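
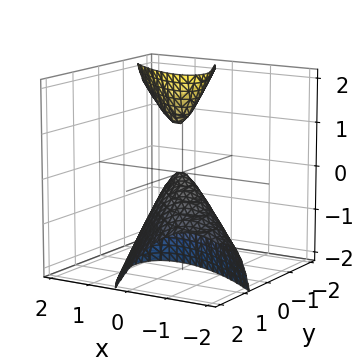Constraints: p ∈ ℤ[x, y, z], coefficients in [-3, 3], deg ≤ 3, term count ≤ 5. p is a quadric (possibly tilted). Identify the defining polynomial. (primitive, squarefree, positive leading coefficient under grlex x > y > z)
2*x^2 + 3*x*y + 2*y^2 + 2*y*z + z

1. I count 2 distinct pieces. They look like related sheets of one shape, so recover p as a whole.
2. Degree: a generic line meets the surface in up to 2 points, so deg p = 2.
3. Against the integer gridlines: it crosses the z-axis at the gridline z = 0; it meets the x-axis at x = 0 (among the integer gridlines).
4. Assembling these constraints gives the stated polynomial.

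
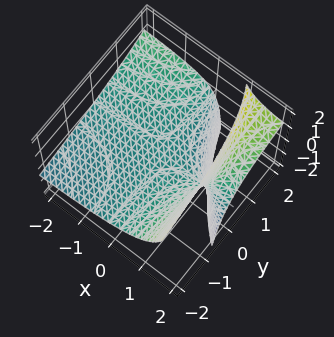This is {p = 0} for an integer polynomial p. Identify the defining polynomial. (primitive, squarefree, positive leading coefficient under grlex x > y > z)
x*y - 2*x*z - y*z + 3*z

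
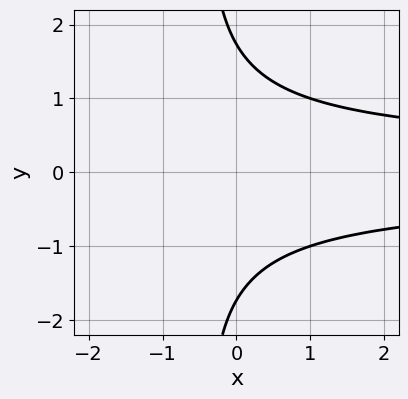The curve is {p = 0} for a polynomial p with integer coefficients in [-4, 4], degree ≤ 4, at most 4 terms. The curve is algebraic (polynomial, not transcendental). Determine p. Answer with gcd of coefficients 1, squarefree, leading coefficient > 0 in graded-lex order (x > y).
2*x*y^2 + y^2 - 3

(a) deg p = 3.
(b) Symmetries: the y ↦ −y reflection is a symmetry, so y appears only in even powers.
(c) From the visible intercepts: no x-intercept at any integer in the box.
(d) These observations pin down the coefficients.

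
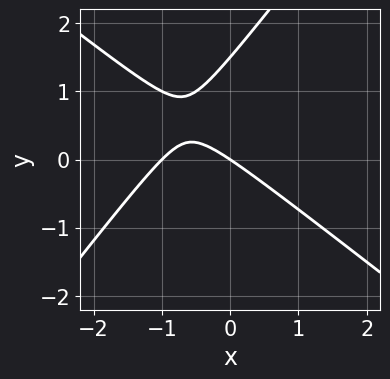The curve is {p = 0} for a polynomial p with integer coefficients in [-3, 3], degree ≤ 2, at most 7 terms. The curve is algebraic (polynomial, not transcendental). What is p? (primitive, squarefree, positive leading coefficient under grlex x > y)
1. The degree is 2 — no degree-1 curve has this shape.
2. From the visible intercepts: it crosses the y-axis at the gridline y = 0; among the integer gridlines, it crosses the x-axis at x ∈ {-1, 0}.
3. Solving for integer coefficients yields p as stated.

2*x^2 + x*y - 2*y^2 + 2*x + 3*y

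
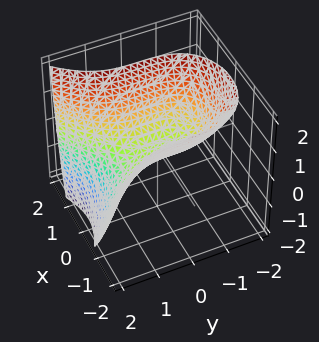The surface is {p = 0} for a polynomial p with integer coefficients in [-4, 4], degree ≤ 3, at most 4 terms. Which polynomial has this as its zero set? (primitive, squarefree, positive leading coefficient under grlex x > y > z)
(a) deg p = 3.
(b) From the axis intercepts and sections: it crosses the z-axis at the gridline z = 0; it meets the x-axis at x = 0 (among the integer gridlines); one y-axis crossing is at y = 0.
(c) Fitting integer coefficients to these (and the overall shape) gives p.

y^3 - 3*x^2 - x*z + 3*z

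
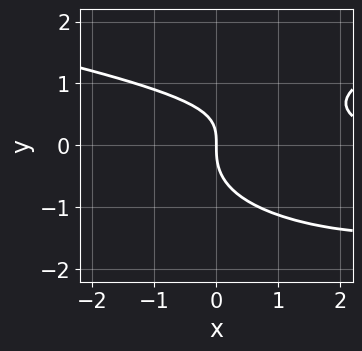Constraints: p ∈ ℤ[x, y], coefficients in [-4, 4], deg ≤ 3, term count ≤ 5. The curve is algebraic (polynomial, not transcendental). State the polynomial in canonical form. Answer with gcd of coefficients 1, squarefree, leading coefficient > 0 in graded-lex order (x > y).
(a) deg p = 3. A generic line meets the curve in up to 3 points.
(b) From the axis intercepts and sections: one y-axis crossing is at y = 0; it crosses the x-axis at the gridline x = 0.
(c) Matching integer coefficients to the picture gives p.

3*y^3 - x^2 - 2*x*y + 3*x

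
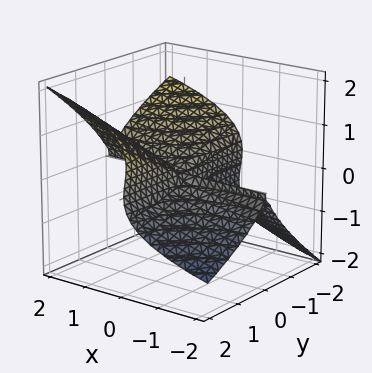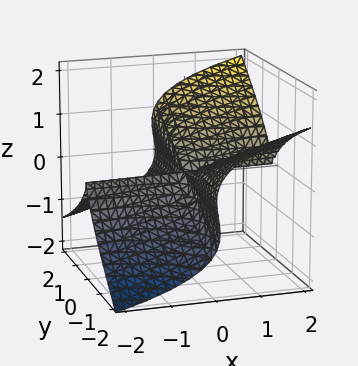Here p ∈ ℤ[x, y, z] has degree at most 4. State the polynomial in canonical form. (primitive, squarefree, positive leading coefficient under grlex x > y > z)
1. deg p = 3. A generic line meets the surface in up to 3 points.
2. From the axis intercepts and sections: every point of the x-axis in the box is on the surface; the visible y-axis segment lies entirely on the surface; it meets the z-axis at z = 0 (among the integer gridlines).
3. Assembling these constraints gives the stated polynomial.

x*y^2 + y*z^2 - 2*z^3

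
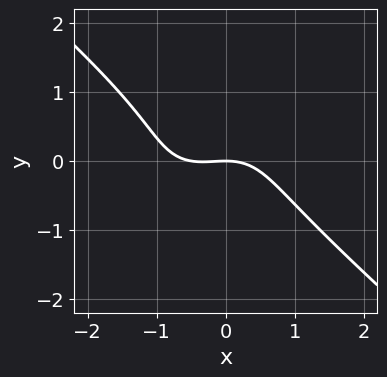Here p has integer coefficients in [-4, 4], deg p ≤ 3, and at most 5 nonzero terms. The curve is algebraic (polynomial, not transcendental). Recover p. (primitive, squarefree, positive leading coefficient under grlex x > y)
2*x^3 + 3*y^3 + x^2 - y^2 + 3*y

1. The degree is 3 — the shape is more complex than any degree-2 curve.
2. From the axis intercepts and sections: it crosses the y-axis at the gridline y = 0; one x-axis crossing is at x = 0.
3. Putting this together gives p.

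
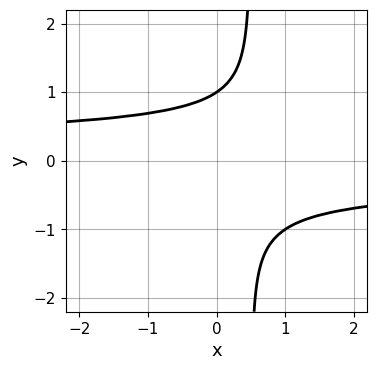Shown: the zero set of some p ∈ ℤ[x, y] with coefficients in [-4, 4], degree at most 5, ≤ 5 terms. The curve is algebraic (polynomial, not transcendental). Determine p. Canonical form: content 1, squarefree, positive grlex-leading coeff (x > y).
2*x*y^3 - y^3 + 1

(a) deg p = 4. The shape is more complex than any degree-3 curve.
(b) Against the integer gridlines: it crosses the y-axis at the gridline y = 1; no x-intercept at any integer in the box.
(c) The integer polynomial consistent with all of this is the stated p.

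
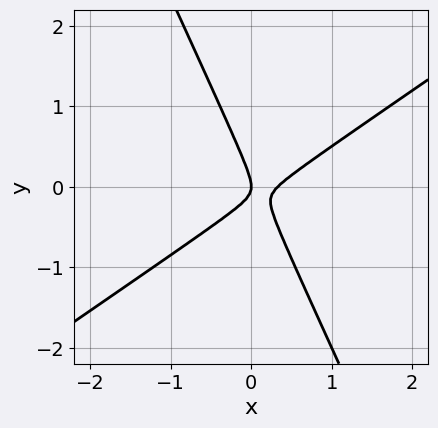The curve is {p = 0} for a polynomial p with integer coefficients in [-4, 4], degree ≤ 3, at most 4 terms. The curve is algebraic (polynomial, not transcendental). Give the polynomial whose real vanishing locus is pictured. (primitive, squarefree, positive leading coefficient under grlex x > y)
3*x^2 - 3*x*y - 2*y^2 - x

deg p = 2.
Observable constraints: it crosses the y-axis at the gridline y = 0; one x-axis crossing is at x = 0.
The integer polynomial consistent with all of this is the stated p.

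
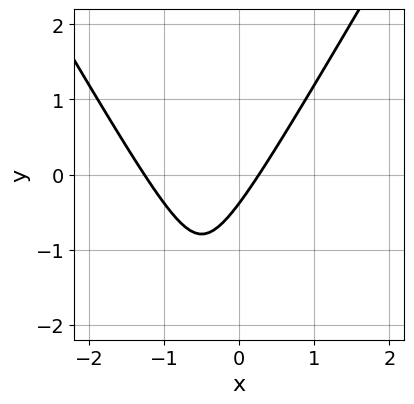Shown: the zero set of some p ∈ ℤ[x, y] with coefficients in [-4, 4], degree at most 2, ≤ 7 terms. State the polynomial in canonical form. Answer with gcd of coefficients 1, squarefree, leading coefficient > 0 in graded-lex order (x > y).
(a) Degree: a generic line meets the curve in up to 2 points, so deg p = 2.
(b) Matching integer coefficients to the picture gives p.

3*x^2 - y^2 + 3*x - 3*y - 1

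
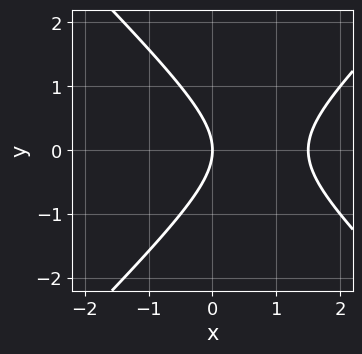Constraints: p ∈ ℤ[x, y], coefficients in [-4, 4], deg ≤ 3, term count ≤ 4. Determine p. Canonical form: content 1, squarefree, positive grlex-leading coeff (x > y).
2*x^2 - 2*y^2 - 3*x

The degree is 2 — no degree-1 curve has this shape.
Symmetries: it's symmetric under y → −y, forcing even powers of y.
Against the integer gridlines: it crosses the x-axis at the gridline x = 0; one y-axis crossing is at y = 0.
Matching integer coefficients to the picture gives p.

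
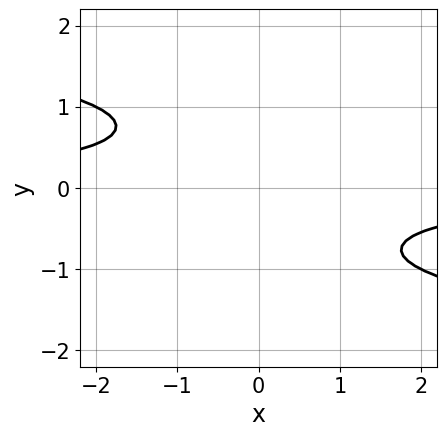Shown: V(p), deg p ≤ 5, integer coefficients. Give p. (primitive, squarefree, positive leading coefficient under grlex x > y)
y^4 + x*y + 1

1. deg p = 4. The shape is more complex than any degree-3 curve.
2. Against the integer gridlines: it misses every integer gridline on the y-axis; no x-intercept at any integer in the box.
3. Matching integer coefficients to the picture gives p.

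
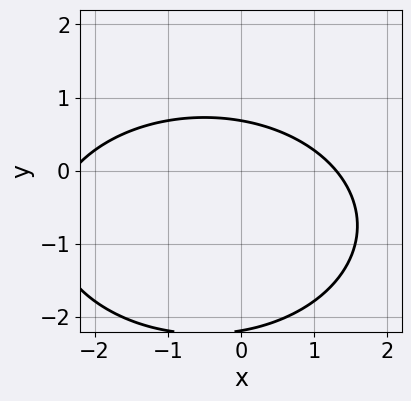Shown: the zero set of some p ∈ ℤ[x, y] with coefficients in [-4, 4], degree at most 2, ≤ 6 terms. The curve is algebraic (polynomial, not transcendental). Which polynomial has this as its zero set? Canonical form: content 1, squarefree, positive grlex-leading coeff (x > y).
Degree: the shape is more complex than any degree-1 curve, so deg p = 2.
Solving for integer coefficients yields p as stated.

x^2 + 2*y^2 + x + 3*y - 3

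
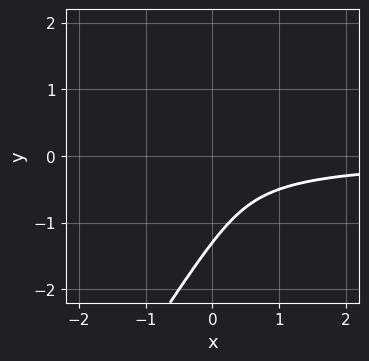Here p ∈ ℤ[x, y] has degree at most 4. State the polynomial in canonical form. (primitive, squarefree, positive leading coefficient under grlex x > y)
1. deg p = 3.
2. Against the integer gridlines: no x-intercept at any integer in the box.
3. The integer polynomial consistent with all of this is the stated p.

3*x*y^2 - 2*y^3 - x*y - 2*y^2 - 1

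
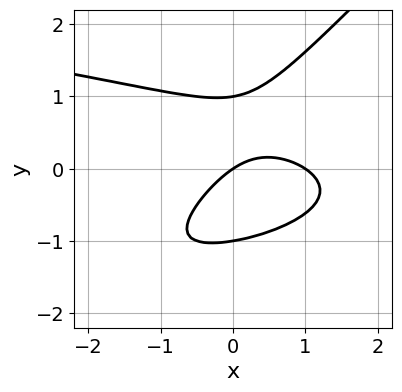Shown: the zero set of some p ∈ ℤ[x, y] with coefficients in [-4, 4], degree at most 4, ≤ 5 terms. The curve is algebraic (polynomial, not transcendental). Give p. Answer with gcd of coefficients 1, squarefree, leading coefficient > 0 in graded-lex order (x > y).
3*x*y^2 - 3*y^3 + 2*x^2 - 2*x + 3*y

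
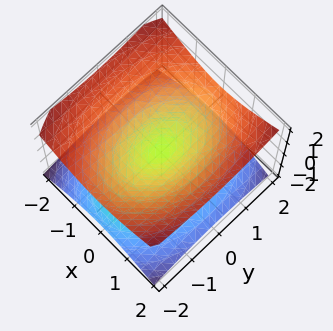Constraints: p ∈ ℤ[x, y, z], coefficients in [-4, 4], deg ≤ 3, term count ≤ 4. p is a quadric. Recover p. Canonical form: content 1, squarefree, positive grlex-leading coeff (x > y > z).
(a) Degree: two nappes meeting at a single point; a quadric, so deg p = 2.
(b) Symmetries: mirror symmetry x ↦ −x ⇒ only even powers of x; the z ↦ −z reflection is a symmetry, so z appears only in even powers; mirror symmetry y ↦ −y ⇒ only even powers of y.
(c) From the axis intercepts and sections: one x-axis crossing is at x = 0; it crosses the z-axis at the gridline z = 0; it crosses the y-axis at the gridline y = 0.
(d) Together with the visible shape, these determine p as stated.

2*x^2 + y^2 - 3*z^2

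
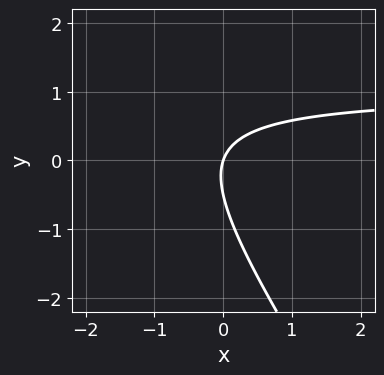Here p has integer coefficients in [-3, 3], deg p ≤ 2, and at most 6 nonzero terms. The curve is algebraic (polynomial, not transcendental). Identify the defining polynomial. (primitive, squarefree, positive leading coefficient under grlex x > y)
Degree: a generic line meets the curve in up to 2 points, so deg p = 2.
Against the integer gridlines: it meets the y-axis at y = 0 (among the integer gridlines); one x-axis crossing is at x = 0.
Assembling these constraints gives the stated polynomial.

3*x*y + 2*y^2 - 3*x + y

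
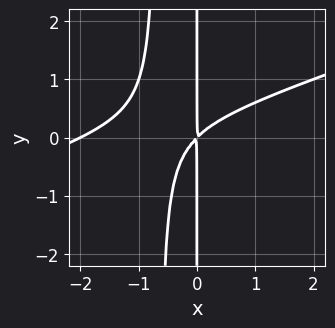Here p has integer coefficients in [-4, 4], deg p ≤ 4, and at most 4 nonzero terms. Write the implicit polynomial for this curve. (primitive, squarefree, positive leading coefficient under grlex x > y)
(a) deg p = 3. A generic line meets the curve in up to 3 points.
(b) From the visible intercepts: the visible y-axis segment lies entirely on the curve; it crosses the x-axis at the gridline x = -2.
(c) Together with the visible shape, these determine p as stated.

x^3 - 3*x^2*y + 2*x^2 - 2*x*y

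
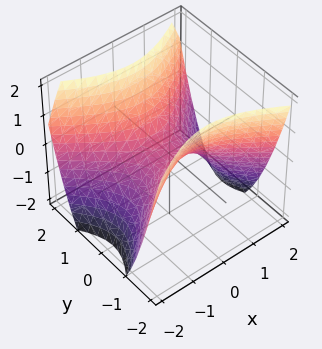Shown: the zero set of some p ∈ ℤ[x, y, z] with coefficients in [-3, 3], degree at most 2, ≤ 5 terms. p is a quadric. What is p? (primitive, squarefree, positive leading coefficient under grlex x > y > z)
2*x^2 - 3*y^2 + 3*z

deg p = 2. A saddle surface; a quadric.
Symmetries: mirror symmetry x ↦ −x ⇒ only even powers of x; mirror symmetry y ↦ −y ⇒ only even powers of y.
From the axis intercepts and sections: one z-axis crossing is at z = 0; one y-axis crossing is at y = 0; it crosses the x-axis at the gridline x = 0.
Fitting integer coefficients to these (and the overall shape) gives p.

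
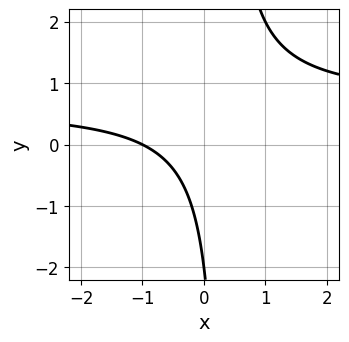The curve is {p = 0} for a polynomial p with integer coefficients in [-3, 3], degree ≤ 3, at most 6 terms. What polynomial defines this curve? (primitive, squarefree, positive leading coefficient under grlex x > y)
3*x*y - 2*x - y - 2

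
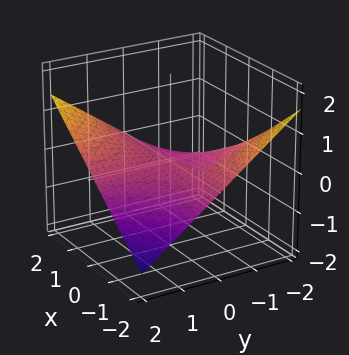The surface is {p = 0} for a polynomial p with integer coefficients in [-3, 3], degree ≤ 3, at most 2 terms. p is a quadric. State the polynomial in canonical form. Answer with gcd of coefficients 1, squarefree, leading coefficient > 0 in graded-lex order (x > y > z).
The degree is 2 — a hyperbolic paraboloid; a quadric.
Observable constraints: one z-axis crossing is at z = 0; every point of the y-axis in the box is on the surface; every point of the x-axis in the box is on the surface.
Putting this together gives p.

x*y - 3*z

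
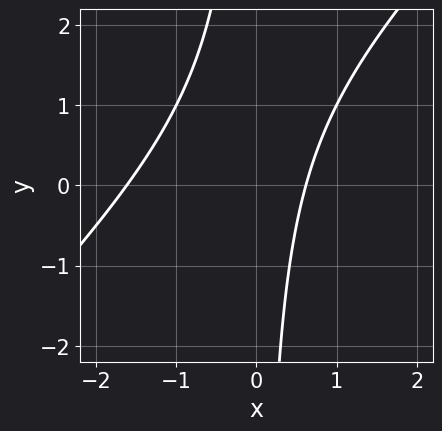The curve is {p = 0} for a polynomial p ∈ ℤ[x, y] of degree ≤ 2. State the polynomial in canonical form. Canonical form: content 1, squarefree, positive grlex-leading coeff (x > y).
(a) The degree is 2 — a generic line meets the curve in up to 2 points.
(b) Against the integer gridlines: it misses every integer gridline on the y-axis.
(c) Putting this together gives p.

x^2 - x*y + x - 1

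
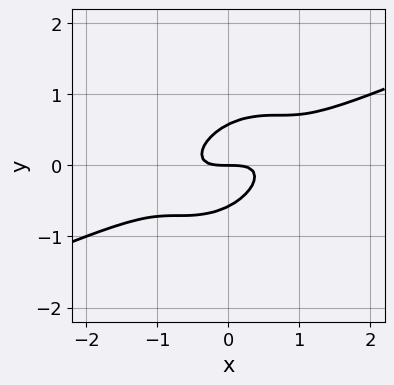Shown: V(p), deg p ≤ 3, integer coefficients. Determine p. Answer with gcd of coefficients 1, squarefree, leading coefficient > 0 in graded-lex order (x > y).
x^3 - 3*x^2*y + 3*x*y^2 - 3*y^3 + y

(a) Degree: no degree-2 curve has this shape, so deg p = 3.
(b) Reading off the gridlines: one y-axis crossing is at y = 0; it meets the x-axis at x = 0 (among the integer gridlines).
(c) Solving for integer coefficients yields p as stated.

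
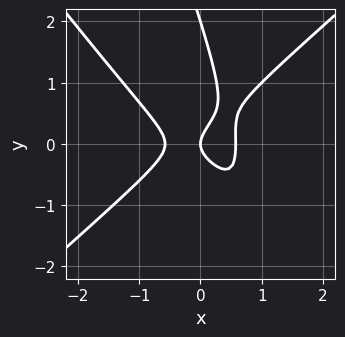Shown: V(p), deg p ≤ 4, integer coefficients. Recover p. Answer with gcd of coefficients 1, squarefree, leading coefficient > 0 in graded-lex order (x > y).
3*x^3 - 3*x*y^2 - y^3 + 2*y^2 - x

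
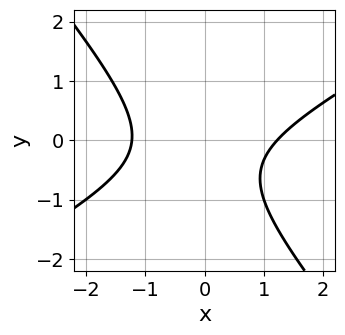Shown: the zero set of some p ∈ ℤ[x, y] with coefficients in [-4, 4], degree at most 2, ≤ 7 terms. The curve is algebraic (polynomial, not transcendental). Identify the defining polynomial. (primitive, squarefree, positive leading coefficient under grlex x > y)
2*x^2 - 2*x*y - 3*y^2 - 2*y - 3

Degree: no degree-1 curve has this shape, so deg p = 2.
From the axis intercepts and sections: the curve avoids every integer y-axis point in the box.
Assembling these constraints gives the stated polynomial.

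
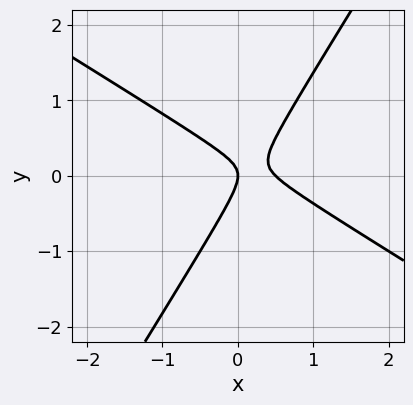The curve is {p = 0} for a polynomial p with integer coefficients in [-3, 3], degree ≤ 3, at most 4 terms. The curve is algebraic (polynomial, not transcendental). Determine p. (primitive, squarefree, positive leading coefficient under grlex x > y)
2*x^2 + 2*x*y - 2*y^2 - x

(a) deg p = 2. A generic line meets the curve in up to 2 points.
(b) Against the integer gridlines: it crosses the x-axis at the gridline x = 0; it meets the y-axis at y = 0 (among the integer gridlines).
(c) Putting this together gives p.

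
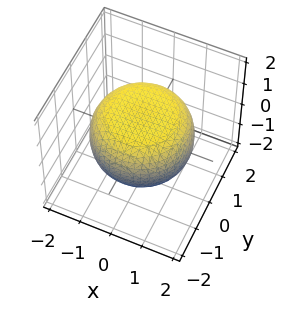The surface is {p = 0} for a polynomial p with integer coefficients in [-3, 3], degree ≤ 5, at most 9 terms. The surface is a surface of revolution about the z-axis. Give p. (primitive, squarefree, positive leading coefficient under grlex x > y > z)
x^4 + 2*x^2*y^2 + y^4 - x^2 - y^2 + 3*z^2 - 3

deg p = 4. A generic line meets the surface in up to 4 points.
Symmetries: rotational symmetry about the z-axis ⇒ p depends on x, y only through x² + y².
Observable constraints: the z-axis gridline crossings are at z ∈ {-1, 1}; a circular section at z = 1 has radius exactly 1.
Solving for integer coefficients yields p as stated.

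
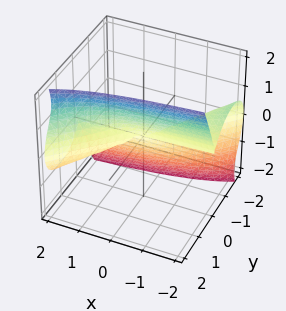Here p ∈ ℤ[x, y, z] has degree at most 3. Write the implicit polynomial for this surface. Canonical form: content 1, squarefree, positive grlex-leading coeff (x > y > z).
First, deg p = 3.
Next, checking where it meets the axes: it meets the z-axis at z = 0 (among the integer gridlines); it meets the y-axis at y = 0 (among the integer gridlines).
Finally, assembling these constraints gives the stated polynomial.

3*x*y^2 - 3*y^3 - 3*y*z^2 + 2*z^3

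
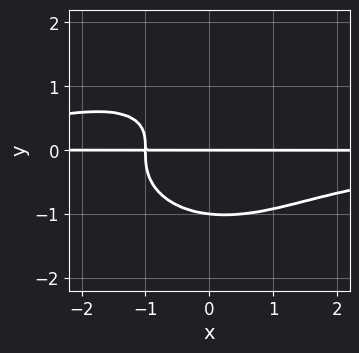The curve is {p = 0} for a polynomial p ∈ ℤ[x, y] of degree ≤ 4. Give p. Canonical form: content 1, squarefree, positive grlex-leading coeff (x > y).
2*x^2*y^2 + 3*y^4 + 2*x*y^2 + 3*x*y + 3*y

(a) deg p = 4.
(b) From the visible intercepts: among the integer gridlines, it crosses the y-axis at y ∈ {-1, 0}; every point of the x-axis in the box is on the curve.
(c) These observations pin down the coefficients.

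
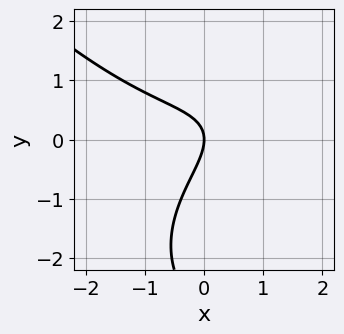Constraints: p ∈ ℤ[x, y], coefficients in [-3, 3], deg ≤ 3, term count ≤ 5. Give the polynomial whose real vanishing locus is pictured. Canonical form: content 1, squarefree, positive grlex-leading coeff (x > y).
x^3 + y^3 - 2*x*y + 3*y^2 + 3*x

(a) The degree is 3 — a generic line meets the curve in up to 3 points.
(b) Checking where it meets the axes: it meets the x-axis at x = 0 (among the integer gridlines); it meets the y-axis at y = 0 (among the integer gridlines).
(c) Together with the visible shape, these determine p as stated.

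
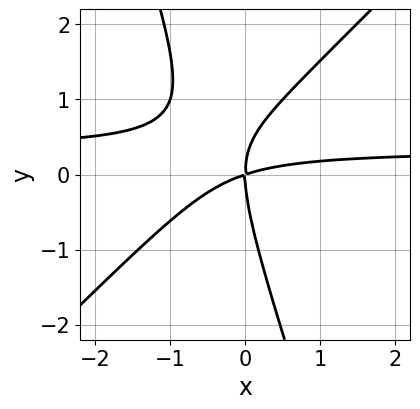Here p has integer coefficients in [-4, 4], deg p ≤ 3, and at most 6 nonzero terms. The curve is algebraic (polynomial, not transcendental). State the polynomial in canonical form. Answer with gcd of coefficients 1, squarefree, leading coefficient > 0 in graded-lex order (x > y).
1. Degree: the shape is more complex than any degree-2 curve, so deg p = 3.
2. Against the integer gridlines: it crosses the y-axis at the gridline y = 0; it meets the x-axis at x = 0 (among the integer gridlines).
3. Fitting integer coefficients to these (and the overall shape) gives p.

3*x^2*y - 2*x*y^2 - y^3 - x^2 + 3*x*y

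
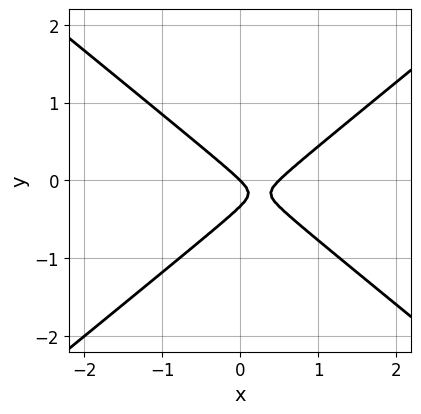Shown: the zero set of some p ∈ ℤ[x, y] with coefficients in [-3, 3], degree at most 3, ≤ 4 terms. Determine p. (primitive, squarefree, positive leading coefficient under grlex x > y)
1. deg p = 2. No degree-1 curve has this shape.
2. Observable constraints: it crosses the y-axis at the gridline y = 0; one x-axis crossing is at x = 0.
3. These observations pin down the coefficients.

2*x^2 - 3*y^2 - x - y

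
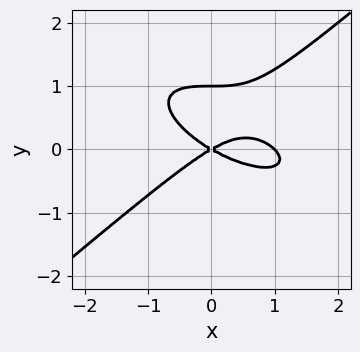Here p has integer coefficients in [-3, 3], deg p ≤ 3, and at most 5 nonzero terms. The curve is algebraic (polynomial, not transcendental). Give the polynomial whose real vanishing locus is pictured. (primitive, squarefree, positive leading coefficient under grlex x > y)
x^3 + x^2*y - 3*y^3 - x^2 + 3*y^2

The degree is 3 — no degree-2 curve has this shape.
From the visible intercepts: the y-axis gridline crossings are at y ∈ {0, 1}; among the integer gridlines, it crosses the x-axis at x ∈ {0, 1}.
The integer polynomial consistent with all of this is the stated p.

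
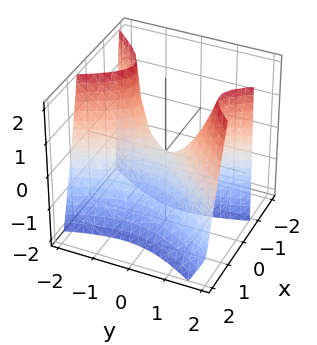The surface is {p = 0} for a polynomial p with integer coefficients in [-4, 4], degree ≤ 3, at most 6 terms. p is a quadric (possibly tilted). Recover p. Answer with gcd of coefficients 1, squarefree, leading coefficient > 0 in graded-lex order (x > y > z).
3*x^2 - x*y + x*z - y^2 + z

(a) The degree is 2 — no degree-1 surface has this shape.
(b) Against the integer gridlines: one z-axis crossing is at z = 0; it meets the x-axis at x = 0 (among the integer gridlines).
(c) Matching integer coefficients to the picture gives p.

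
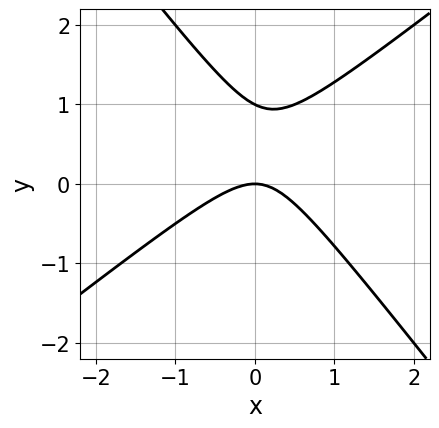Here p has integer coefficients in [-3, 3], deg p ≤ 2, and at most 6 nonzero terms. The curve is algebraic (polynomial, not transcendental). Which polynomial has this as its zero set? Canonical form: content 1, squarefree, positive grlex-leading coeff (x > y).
2*x^2 - x*y - 2*y^2 + 2*y

1. deg p = 2. The shape is more complex than any degree-1 curve.
2. From the visible intercepts: it meets the x-axis at x = 0 (among the integer gridlines); among the integer gridlines, it crosses the y-axis at y ∈ {0, 1}.
3. Assembling these constraints gives the stated polynomial.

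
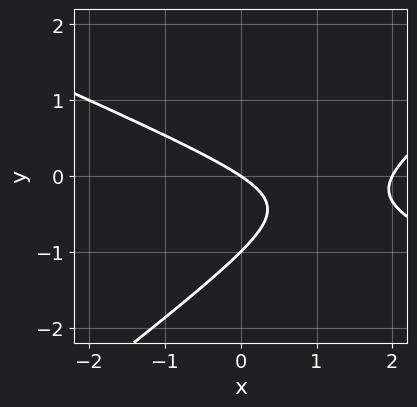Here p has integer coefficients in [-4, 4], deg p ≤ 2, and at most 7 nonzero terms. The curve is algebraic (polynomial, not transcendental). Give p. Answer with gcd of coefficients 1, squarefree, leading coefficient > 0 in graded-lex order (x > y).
(a) deg p = 2. No degree-1 curve has this shape.
(b) From the axis intercepts and sections: among the integer gridlines, it crosses the x-axis at x ∈ {0, 2}; the y-axis gridline crossings are at y ∈ {-1, 0}.
(c) The integer polynomial consistent with all of this is the stated p.

x^2 + x*y - 3*y^2 - 2*x - 3*y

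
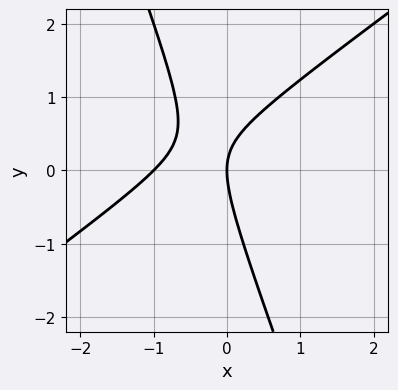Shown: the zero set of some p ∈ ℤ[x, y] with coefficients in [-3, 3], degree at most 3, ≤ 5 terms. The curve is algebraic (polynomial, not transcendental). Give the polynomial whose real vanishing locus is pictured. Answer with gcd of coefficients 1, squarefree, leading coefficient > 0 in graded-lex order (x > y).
2*x^2 - 2*x*y - y^2 + 2*x

First, degree: a generic line meets the curve in up to 2 points, so deg p = 2.
Then, against the integer gridlines: one y-axis crossing is at y = 0; among the integer gridlines, it crosses the x-axis at x ∈ {-1, 0}.
Finally, together with the visible shape, these determine p as stated.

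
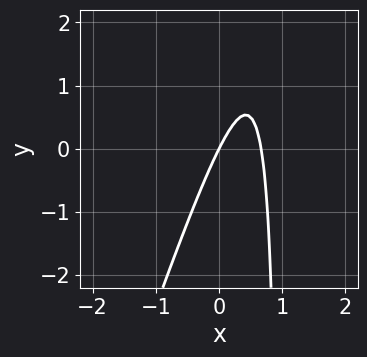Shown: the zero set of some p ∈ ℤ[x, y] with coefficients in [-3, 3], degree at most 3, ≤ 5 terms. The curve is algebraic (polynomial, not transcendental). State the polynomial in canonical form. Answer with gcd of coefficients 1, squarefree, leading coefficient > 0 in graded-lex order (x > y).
3*x^2 - x*y - 2*x + y

First, the degree is 2 — a generic line meets the curve in up to 2 points.
Next, from the axis intercepts and sections: it meets the x-axis at x = 0 (among the integer gridlines); it meets the y-axis at y = 0 (among the integer gridlines).
Finally, the integer polynomial consistent with all of this is the stated p.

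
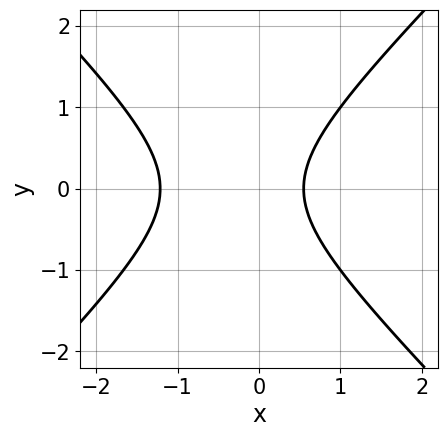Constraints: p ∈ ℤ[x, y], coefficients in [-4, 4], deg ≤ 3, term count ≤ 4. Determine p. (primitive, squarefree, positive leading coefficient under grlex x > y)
3*x^2 - 3*y^2 + 2*x - 2

First, the degree is 2 — no degree-1 curve has this shape.
Then, symmetries: the y ↦ −y reflection is a symmetry, so y appears only in even powers.
Then, against the integer gridlines: no y-intercept at any integer in the box.
Finally, assembling these constraints gives the stated polynomial.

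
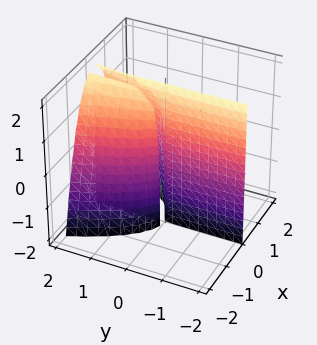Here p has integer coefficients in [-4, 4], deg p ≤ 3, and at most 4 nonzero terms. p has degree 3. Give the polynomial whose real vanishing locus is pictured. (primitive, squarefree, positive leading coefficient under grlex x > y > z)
I count 2 distinct pieces. They look like related sheets of one shape, so recover p as a whole.
The degree is 3 — the shape is more complex than any degree-2 surface.
From the visible intercepts: the visible y-axis segment lies entirely on the surface; it crosses the x-axis at the gridline x = 0; the visible z-axis segment lies entirely on the surface.
Fitting integer coefficients to these (and the overall shape) gives p.

3*x^3 + x*y*z - 2*x*y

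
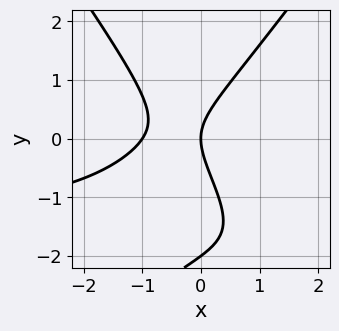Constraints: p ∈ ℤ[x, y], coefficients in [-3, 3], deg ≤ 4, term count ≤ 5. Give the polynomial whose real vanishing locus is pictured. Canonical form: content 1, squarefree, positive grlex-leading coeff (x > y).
2*x^2*y - y^3 + 3*x^2 - 2*y^2 + 3*x

First, deg p = 3.
Then, from the visible intercepts: the x-axis gridline crossings are at x ∈ {-1, 0}; the y-axis gridline crossings are at y ∈ {-2, 0}.
Finally, assembling these constraints gives the stated polynomial.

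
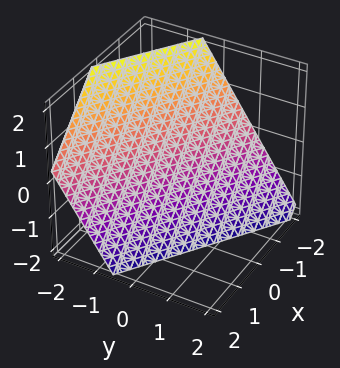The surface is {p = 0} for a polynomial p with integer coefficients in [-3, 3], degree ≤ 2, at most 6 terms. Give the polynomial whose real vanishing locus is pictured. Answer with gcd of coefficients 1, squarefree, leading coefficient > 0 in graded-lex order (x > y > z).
2*x + 3*y + 2*z + 2

First, deg p = 1. The surface is flat (a plane).
Next, observable constraints: it crosses the z-axis at the gridline z = -1; one x-axis crossing is at x = -1.
Finally, solving for integer coefficients yields p as stated.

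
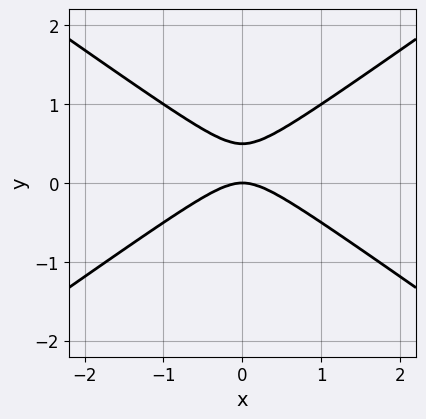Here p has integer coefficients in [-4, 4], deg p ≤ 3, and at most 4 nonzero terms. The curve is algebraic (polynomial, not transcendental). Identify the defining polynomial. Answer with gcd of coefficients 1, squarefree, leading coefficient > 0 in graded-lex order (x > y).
x^2 - 2*y^2 + y

The degree is 2 — the shape is more complex than any degree-1 curve.
Symmetries: the x ↦ −x reflection is a symmetry, so x appears only in even powers.
Observable constraints: one y-axis crossing is at y = 0; it crosses the x-axis at the gridline x = 0.
Together with the visible shape, these determine p as stated.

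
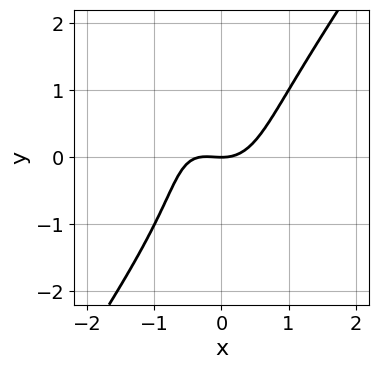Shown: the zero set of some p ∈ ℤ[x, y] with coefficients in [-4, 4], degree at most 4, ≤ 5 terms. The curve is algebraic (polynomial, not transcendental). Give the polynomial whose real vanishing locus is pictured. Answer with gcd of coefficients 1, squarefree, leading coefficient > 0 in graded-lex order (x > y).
deg p = 3. The shape is more complex than any degree-2 curve.
Reading off the gridlines: it crosses the y-axis at the gridline y = 0; one x-axis crossing is at x = 0.
Assembling these constraints gives the stated polynomial.

3*x^3 - y^3 + x^2 - x*y - 2*y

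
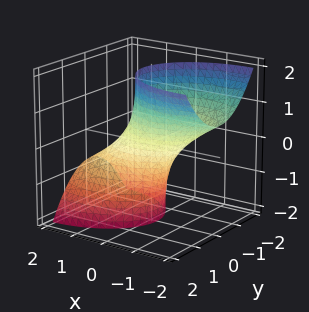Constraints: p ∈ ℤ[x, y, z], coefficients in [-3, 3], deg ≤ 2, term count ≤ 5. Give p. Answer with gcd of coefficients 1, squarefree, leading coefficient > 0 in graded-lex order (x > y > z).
(a) deg p = 2.
(b) Against the integer gridlines: it misses every integer gridline on the z-axis; among the integer gridlines, it crosses the x-axis at x ∈ {-1, 1}.
(c) The integer polynomial consistent with all of this is the stated p.

x^2 + 2*x*z + 2*y^2 - 1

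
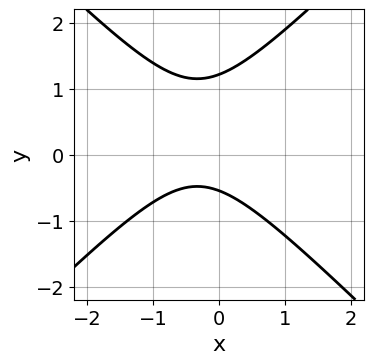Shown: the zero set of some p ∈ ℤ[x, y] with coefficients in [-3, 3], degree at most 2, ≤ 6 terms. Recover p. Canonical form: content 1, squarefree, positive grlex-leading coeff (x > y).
3*x^2 - 3*y^2 + 2*x + 2*y + 2

1. Degree: a generic line meets the curve in up to 2 points, so deg p = 2.
2. From the axis intercepts and sections: no x-intercept at any integer in the box.
3. Putting this together gives p.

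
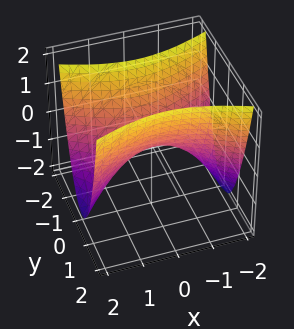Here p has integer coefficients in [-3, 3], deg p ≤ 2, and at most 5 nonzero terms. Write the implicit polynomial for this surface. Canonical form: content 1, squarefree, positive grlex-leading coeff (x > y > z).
x^2 - 3*y^2 + 2*z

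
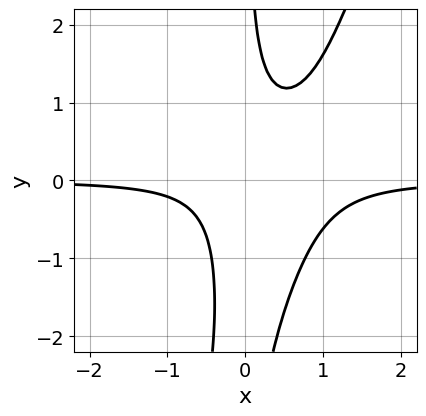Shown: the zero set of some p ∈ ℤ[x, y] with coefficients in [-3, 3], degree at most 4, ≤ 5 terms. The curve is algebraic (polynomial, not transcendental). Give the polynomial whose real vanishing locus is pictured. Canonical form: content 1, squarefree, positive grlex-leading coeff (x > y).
3*x^2*y - x*y^2 - 2*x*y + 1

1. deg p = 3. A generic line meets the curve in up to 3 points.
2. From the visible intercepts: it misses every integer gridline on the x-axis; it misses every integer gridline on the y-axis.
3. The integer polynomial consistent with all of this is the stated p.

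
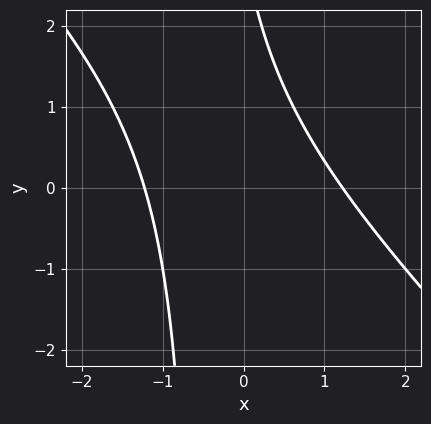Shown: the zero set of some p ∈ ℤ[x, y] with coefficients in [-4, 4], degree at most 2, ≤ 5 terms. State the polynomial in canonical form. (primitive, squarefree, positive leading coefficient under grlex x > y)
First, degree: the shape is more complex than any degree-1 curve, so deg p = 2.
Then, checking where it meets the axes: no y-intercept at any integer in the box.
Finally, together with the visible shape, these determine p as stated.

2*x^2 + 2*x*y + y - 3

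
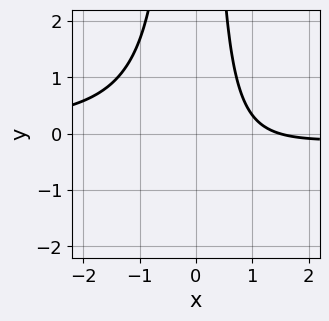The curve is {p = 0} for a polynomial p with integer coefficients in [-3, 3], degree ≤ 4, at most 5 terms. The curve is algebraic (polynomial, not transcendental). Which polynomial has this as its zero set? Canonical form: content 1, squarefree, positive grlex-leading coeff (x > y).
3*x^2*y + 2*x - 3

deg p = 3. No degree-2 curve has this shape.
Checking where it meets the axes: the curve avoids every integer y-axis point in the box.
Putting this together gives p.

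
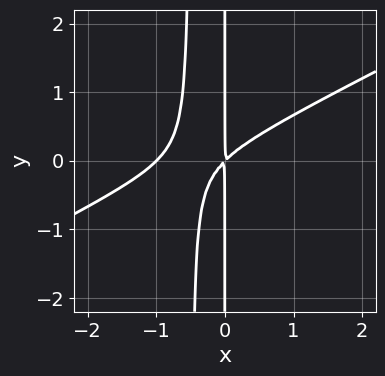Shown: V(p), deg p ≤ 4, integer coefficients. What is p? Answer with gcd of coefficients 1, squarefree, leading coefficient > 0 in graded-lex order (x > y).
1. Degree: a generic line meets the curve in up to 3 points, so deg p = 3.
2. From the axis intercepts and sections: every point of the y-axis in the box is on the curve; it meets the x-axis at x = -1 (among the integer gridlines).
3. Solving for integer coefficients yields p as stated.

x^3 - 2*x^2*y + x^2 - x*y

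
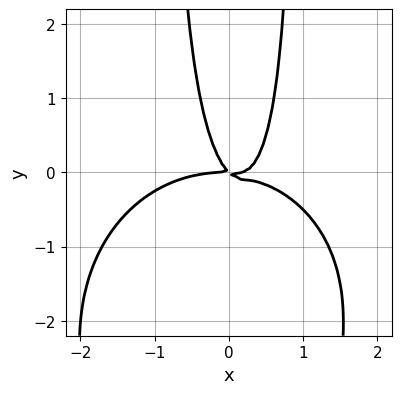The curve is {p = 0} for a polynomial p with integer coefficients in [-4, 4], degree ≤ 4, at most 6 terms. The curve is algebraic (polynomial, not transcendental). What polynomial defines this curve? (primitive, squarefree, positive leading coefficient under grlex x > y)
x^4 + x^2*y^2 + 3*x^2*y - x*y - y^2

1. Degree: no degree-3 curve has this shape, so deg p = 4.
2. From the axis intercepts and sections: one x-axis crossing is at x = 0; it crosses the y-axis at the gridline y = 0.
3. Matching integer coefficients to the picture gives p.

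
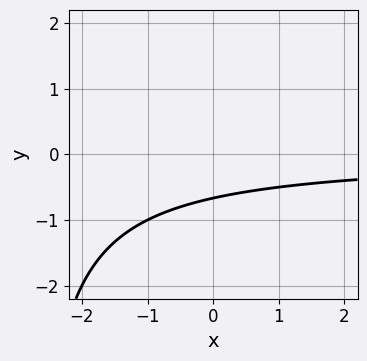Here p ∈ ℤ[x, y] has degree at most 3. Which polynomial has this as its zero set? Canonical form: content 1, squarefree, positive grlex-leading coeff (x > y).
The degree is 2 — the shape is more complex than any degree-1 curve.
Checking where it meets the axes: it misses every integer gridline on the x-axis.
Assembling these constraints gives the stated polynomial.

x*y + 3*y + 2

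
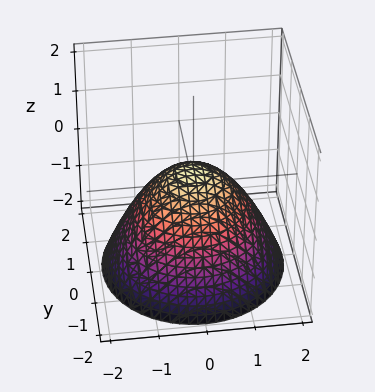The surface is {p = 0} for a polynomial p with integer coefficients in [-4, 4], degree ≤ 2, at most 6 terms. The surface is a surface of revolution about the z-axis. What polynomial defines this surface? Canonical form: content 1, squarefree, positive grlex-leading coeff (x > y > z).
(a) deg p = 2. The shape is more complex than any degree-1 surface.
(b) Symmetries: the surface is invariant under rotation about z: p = q(x² + y², z).
(c) Reading off the gridlines: a circular section at z = -2 has radius between 1 and 2.
(d) These observations pin down the coefficients.

2*x^2 + 2*y^2 + 3*z - 1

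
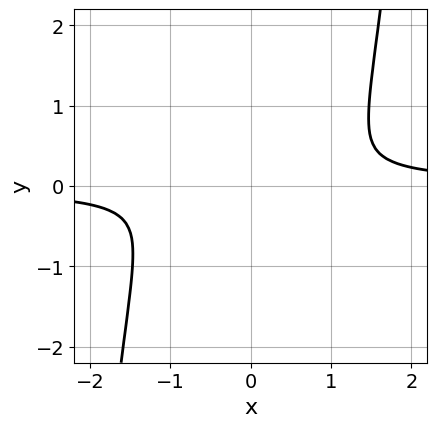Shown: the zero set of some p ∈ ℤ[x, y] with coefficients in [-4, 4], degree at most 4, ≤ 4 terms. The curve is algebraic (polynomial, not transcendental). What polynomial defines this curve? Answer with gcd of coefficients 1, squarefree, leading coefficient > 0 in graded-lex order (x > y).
(a) Degree: no degree-3 curve has this shape, so deg p = 4.
(b) The integer polynomial consistent with all of this is the stated p.

3*x^3*y - x^2 - 3*x*y - 3*y^2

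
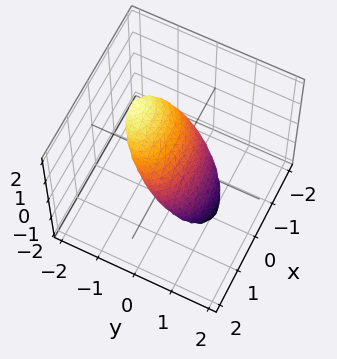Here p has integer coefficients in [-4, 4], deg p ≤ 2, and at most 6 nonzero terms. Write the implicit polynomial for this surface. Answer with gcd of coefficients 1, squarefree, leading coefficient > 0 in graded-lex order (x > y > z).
x^2 + 3*y^2 + 3*y*z + z^2 - 1

Degree: no degree-1 surface has this shape, so deg p = 2.
Against the integer gridlines: the x-axis gridline crossings are at x ∈ {-1, 1}; among the integer gridlines, it crosses the z-axis at z ∈ {-1, 1}.
Solving for integer coefficients yields p as stated.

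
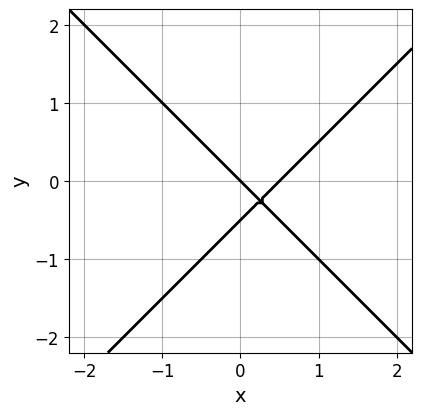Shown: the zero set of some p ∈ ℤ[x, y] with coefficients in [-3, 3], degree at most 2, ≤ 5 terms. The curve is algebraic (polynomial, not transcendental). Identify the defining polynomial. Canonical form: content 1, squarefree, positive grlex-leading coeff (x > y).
1. The degree is 2 — no degree-1 curve has this shape.
2. Reading off the gridlines: it meets the y-axis at y = 0 (among the integer gridlines); it crosses the x-axis at the gridline x = 0.
3. Together with the visible shape, these determine p as stated.

2*x^2 - 2*y^2 - x - y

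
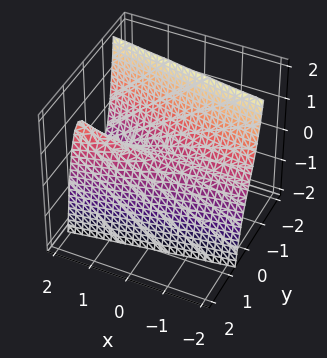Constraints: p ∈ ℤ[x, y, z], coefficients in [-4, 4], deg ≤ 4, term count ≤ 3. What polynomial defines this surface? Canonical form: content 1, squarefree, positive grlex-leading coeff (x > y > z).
Degree: no degree-2 surface has this shape, so deg p = 3.
Reading off the gridlines: the visible x-axis segment lies entirely on the surface; it crosses the z-axis at the gridline z = 0; it crosses the y-axis at the gridline y = 0.
Assembling these constraints gives the stated polynomial.

2*y^3 - x*y + z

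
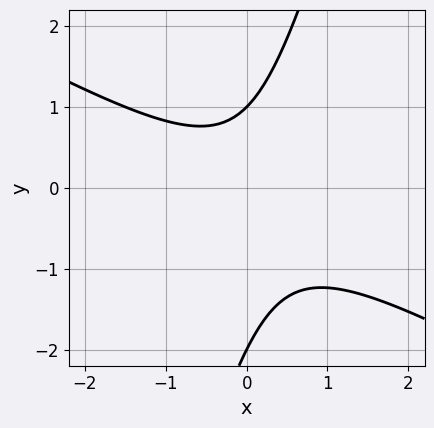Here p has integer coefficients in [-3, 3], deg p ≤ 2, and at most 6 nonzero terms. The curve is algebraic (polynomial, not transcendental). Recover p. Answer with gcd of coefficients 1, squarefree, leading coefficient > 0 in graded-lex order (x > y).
(a) The degree is 2 — a generic line meets the curve in up to 2 points.
(b) From the axis intercepts and sections: no x-intercept at any integer in the box; the y-axis gridline crossings are at y ∈ {-2, 1}.
(c) Together with the visible shape, these determine p as stated.

2*x^2 + 3*x*y - y^2 - y + 2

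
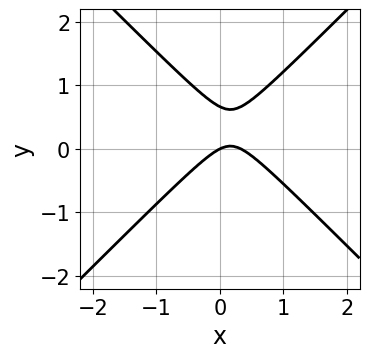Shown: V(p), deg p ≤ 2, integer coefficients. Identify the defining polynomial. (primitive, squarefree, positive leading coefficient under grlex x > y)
3*x^2 - 3*y^2 - x + 2*y

(a) The degree is 2 — no degree-1 curve has this shape.
(b) From the axis intercepts and sections: it meets the y-axis at y = 0 (among the integer gridlines); it crosses the x-axis at the gridline x = 0.
(c) Matching integer coefficients to the picture gives p.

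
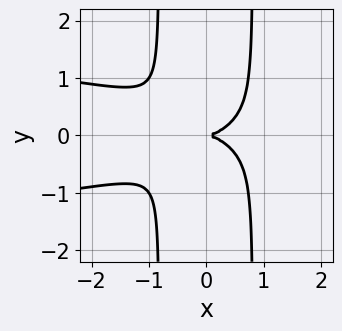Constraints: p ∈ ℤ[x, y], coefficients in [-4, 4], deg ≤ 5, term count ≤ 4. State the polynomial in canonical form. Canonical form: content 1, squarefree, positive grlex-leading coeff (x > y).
3*x^2*y^2 + x^3 - 2*y^2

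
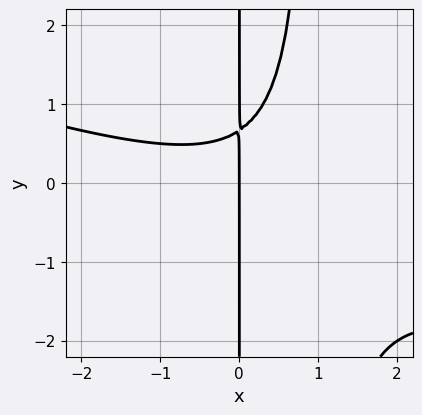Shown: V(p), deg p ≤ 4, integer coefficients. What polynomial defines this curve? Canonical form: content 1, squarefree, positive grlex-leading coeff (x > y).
x^3 + 3*x^2*y - 3*x*y + 2*x

Degree: a generic line meets the curve in up to 3 points, so deg p = 3.
From the visible intercepts: every point of the y-axis in the box is on the curve; it crosses the x-axis at the gridline x = 0.
These observations pin down the coefficients.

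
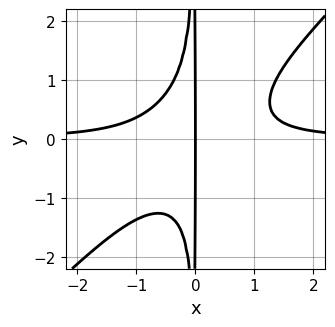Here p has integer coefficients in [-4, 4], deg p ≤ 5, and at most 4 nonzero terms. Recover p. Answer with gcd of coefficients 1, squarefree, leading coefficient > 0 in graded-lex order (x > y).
First, the degree is 4 — no degree-3 curve has this shape.
Then, observable constraints: one x-axis crossing is at x = 0; every point of the y-axis in the box is on the curve.
Finally, matching integer coefficients to the picture gives p.

2*x^3*y - 2*x^2*y^2 - x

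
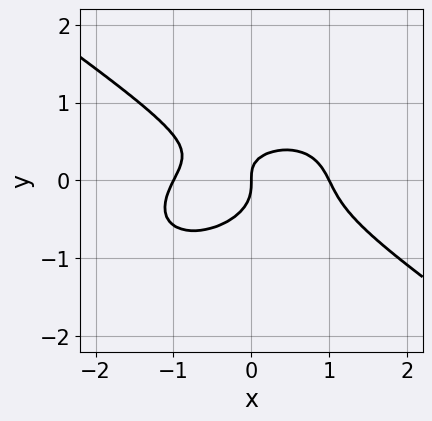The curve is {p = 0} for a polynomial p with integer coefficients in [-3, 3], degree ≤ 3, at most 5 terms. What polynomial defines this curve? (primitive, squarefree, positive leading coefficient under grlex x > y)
(a) The degree is 3 — no degree-2 curve has this shape.
(b) Observable constraints: it meets the y-axis at y = 0 (among the integer gridlines); the x-axis gridline crossings are at x ∈ {-1, 0, 1}.
(c) These observations pin down the coefficients.

x^3 + 3*y^3 + x*y - x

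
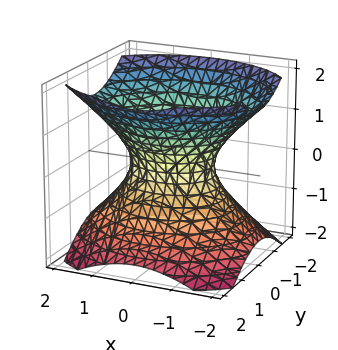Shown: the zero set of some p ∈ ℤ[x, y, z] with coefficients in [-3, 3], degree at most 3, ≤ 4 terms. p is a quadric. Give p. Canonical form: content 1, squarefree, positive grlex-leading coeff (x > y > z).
2*x^2 + 3*y^2 - 3*z^2 - 2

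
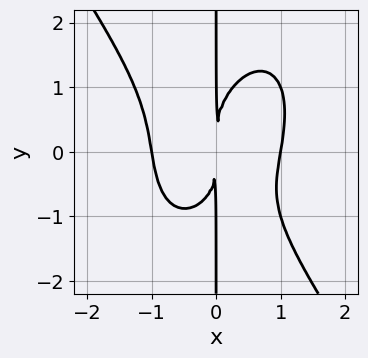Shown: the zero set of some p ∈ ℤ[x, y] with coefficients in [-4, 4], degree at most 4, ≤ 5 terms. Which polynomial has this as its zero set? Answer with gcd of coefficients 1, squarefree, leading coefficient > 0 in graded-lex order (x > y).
3*x^4 + x*y^3 - x^2*y - 3*x^2

(a) Degree: the shape is more complex than any degree-3 curve, so deg p = 4.
(b) From the visible intercepts: every point of the y-axis in the box is on the curve; the x-axis gridline crossings are at x ∈ {-1, 1}.
(c) Fitting integer coefficients to these (and the overall shape) gives p.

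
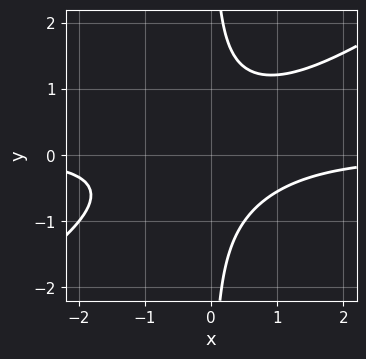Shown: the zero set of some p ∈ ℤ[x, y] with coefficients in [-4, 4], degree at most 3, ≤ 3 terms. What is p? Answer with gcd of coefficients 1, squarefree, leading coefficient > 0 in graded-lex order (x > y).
1. Degree: a generic line meets the curve in up to 3 points, so deg p = 3.
2. Observable constraints: it misses every integer gridline on the x-axis; no y-intercept at any integer in the box.
3. Putting this together gives p.

2*x^2*y - 3*x*y^2 + 2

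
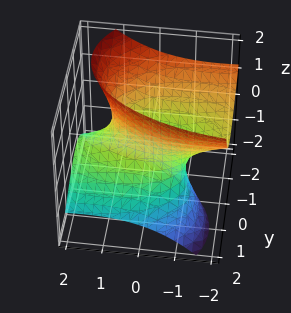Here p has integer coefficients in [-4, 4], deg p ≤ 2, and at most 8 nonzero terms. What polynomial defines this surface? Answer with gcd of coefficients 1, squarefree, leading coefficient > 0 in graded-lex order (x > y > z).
x^2 + 3*x*z + 3*y^2 + 3*y*z - 2*z^2 - 2

First, deg p = 2. A generic line meets the surface in up to 2 points.
Then, checking where it meets the axes: the surface avoids every integer z-axis point in the box.
Finally, fitting integer coefficients to these (and the overall shape) gives p.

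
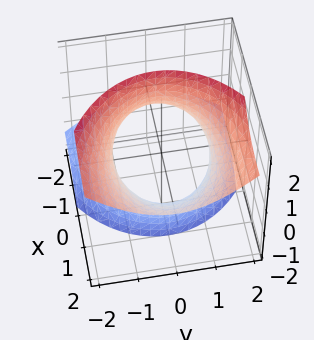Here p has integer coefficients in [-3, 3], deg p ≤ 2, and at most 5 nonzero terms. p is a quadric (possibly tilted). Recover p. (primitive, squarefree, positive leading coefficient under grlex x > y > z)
deg p = 2. The shape is more complex than any degree-1 surface.
Observable constraints: no z-intercept at any integer in the box.
These observations pin down the coefficients.

x^2 - 3*x*z + 2*y^2 - z^2 - 3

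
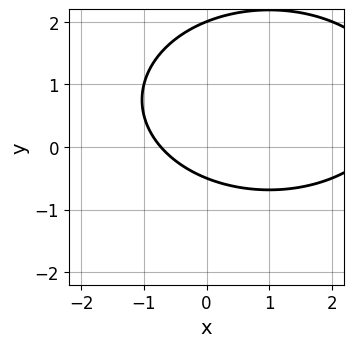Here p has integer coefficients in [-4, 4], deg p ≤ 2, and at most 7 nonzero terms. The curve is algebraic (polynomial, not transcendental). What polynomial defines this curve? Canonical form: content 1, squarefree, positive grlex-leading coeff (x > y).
x^2 + 2*y^2 - 2*x - 3*y - 2

1. Degree: no degree-1 curve has this shape, so deg p = 2.
2. Checking where it meets the axes: one y-axis crossing is at y = 2.
3. The integer polynomial consistent with all of this is the stated p.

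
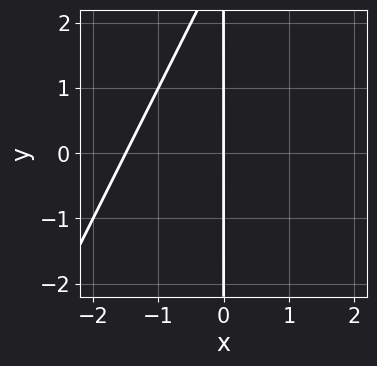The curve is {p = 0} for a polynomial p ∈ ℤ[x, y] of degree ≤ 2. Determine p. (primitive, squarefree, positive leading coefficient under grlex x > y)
2*x^2 - x*y + 3*x

First, the degree is 2 — a generic line meets the curve in up to 2 points.
Then, checking where it meets the axes: one x-axis crossing is at x = 0; the visible y-axis segment lies entirely on the curve.
Finally, solving for integer coefficients yields p as stated.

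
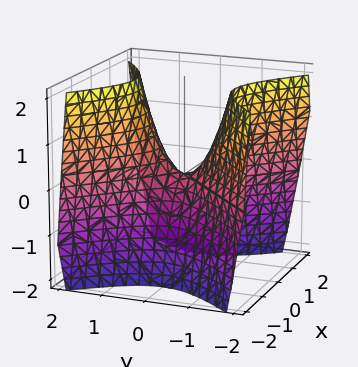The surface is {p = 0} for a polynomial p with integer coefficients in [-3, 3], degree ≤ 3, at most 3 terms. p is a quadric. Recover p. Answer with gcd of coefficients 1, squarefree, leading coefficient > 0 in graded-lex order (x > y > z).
3*x^2 - 3*y^2 + 2*z

First, deg p = 2.
Next, symmetries: the y ↦ −y reflection is a symmetry, so y appears only in even powers; the x ↦ −x reflection is a symmetry, so x appears only in even powers.
Then, checking where it meets the axes: it crosses the x-axis at the gridline x = 0; it meets the y-axis at y = 0 (among the integer gridlines); it meets the z-axis at z = 0 (among the integer gridlines).
Finally, fitting integer coefficients to these (and the overall shape) gives p.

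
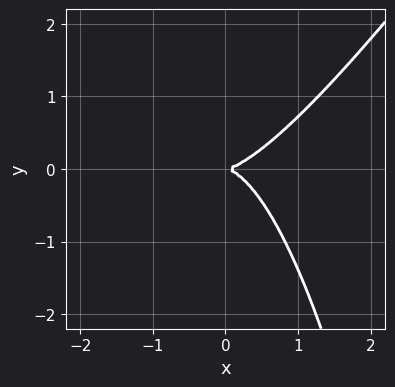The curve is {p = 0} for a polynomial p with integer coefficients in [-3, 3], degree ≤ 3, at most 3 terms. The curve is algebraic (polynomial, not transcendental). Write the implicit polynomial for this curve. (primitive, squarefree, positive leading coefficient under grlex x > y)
3*x^3 - 2*x^2*y - 3*y^2

The degree is 3 — no degree-2 curve has this shape.
Reading off the gridlines: it meets the y-axis at y = 0 (among the integer gridlines); it crosses the x-axis at the gridline x = 0.
Putting this together gives p.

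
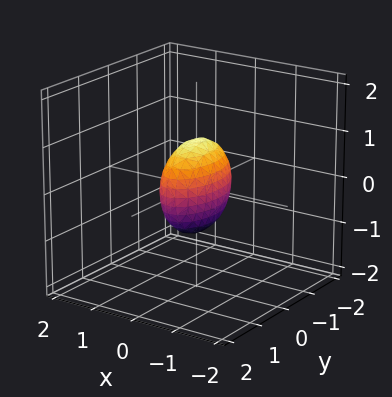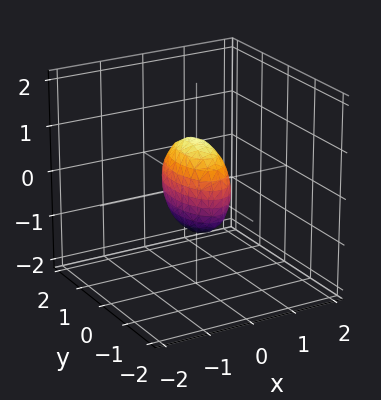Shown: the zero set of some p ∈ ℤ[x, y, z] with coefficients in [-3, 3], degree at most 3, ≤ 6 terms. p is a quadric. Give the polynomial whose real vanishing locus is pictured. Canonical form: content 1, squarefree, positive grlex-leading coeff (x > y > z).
3*x^2 + y^2 + z^2 - 1

1. The degree is 2 — a closed, bounded, convex surface; a quadric.
2. Symmetries: the y ↦ −y reflection is a symmetry, so y appears only in even powers; mirror symmetry z ↦ −z ⇒ only even powers of z; the x ↦ −x reflection is a symmetry, so x appears only in even powers.
3. From the axis intercepts and sections: the z-axis gridline crossings are at z ∈ {-1, 1}; among the integer gridlines, it crosses the y-axis at y ∈ {-1, 1}.
4. These observations pin down the coefficients.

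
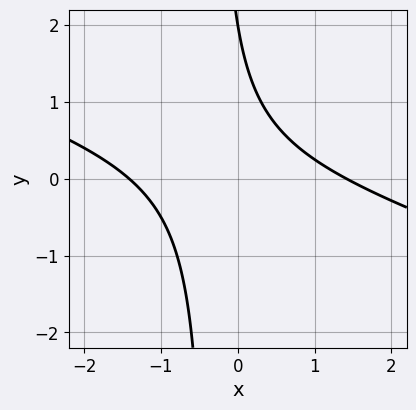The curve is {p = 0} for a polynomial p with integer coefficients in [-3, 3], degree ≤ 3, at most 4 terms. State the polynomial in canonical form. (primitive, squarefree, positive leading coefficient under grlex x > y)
x^2 + 3*x*y + y - 2

First, the degree is 2 — no degree-1 curve has this shape.
Next, checking where it meets the axes: it crosses the y-axis at the gridline y = 2.
Finally, these observations pin down the coefficients.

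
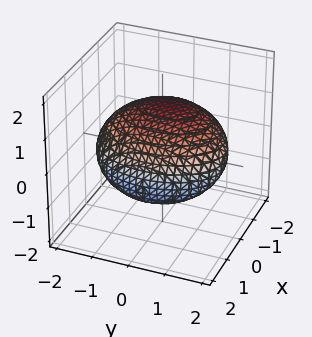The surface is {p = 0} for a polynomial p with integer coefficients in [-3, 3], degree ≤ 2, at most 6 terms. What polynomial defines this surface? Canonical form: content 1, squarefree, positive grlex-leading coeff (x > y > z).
Degree: no degree-1 surface has this shape, so deg p = 2.
From the visible intercepts: the z-axis gridline crossings are at z ∈ {-1, 1}.
The integer polynomial consistent with all of this is the stated p.

2*x^2 + 2*x*z + y^2 + 3*z^2 - 3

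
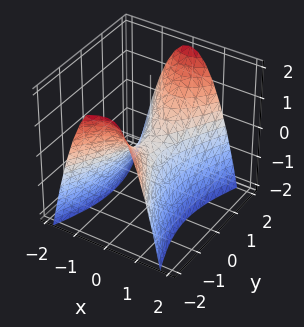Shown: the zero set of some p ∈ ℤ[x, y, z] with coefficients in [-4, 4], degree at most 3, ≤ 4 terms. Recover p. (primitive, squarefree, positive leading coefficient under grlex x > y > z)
3*x^2 - y^2 + 2*z

1. deg p = 2. A hyperbolic paraboloid; a quadric.
2. Symmetries: it's symmetric under x → −x, forcing even powers of x; it's symmetric under y → −y, forcing even powers of y.
3. Reading off the gridlines: one y-axis crossing is at y = 0; it meets the x-axis at x = 0 (among the integer gridlines); one z-axis crossing is at z = 0.
4. Assembling these constraints gives the stated polynomial.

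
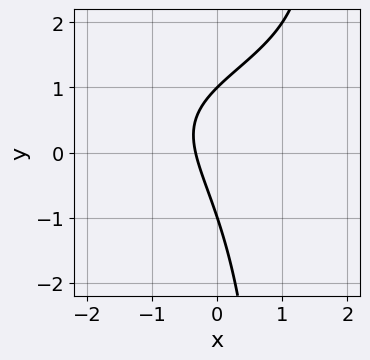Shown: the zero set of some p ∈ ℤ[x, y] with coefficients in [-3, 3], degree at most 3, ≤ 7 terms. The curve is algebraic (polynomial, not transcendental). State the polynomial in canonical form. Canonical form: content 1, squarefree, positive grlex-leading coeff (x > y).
The degree is 3 — no degree-2 curve has this shape.
From the axis intercepts and sections: the y-axis gridline crossings are at y ∈ {-1, 1}.
Assembling these constraints gives the stated polynomial.

x*y^2 - 2*x*y - y^2 + 3*x + 1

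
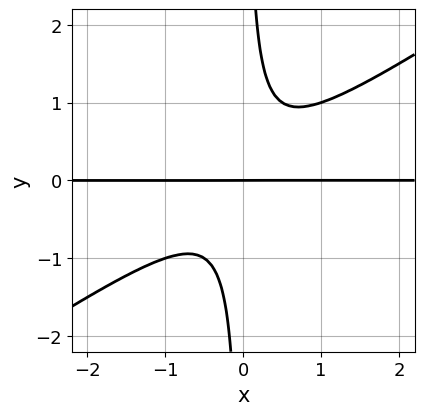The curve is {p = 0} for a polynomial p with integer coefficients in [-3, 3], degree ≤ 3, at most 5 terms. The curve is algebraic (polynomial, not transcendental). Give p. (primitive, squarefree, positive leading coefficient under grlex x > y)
2*x^2*y - 3*x*y^2 + y

First, degree: no degree-2 curve has this shape, so deg p = 3.
Next, against the integer gridlines: the visible x-axis segment lies entirely on the curve; it crosses the y-axis at the gridline y = 0.
Finally, these observations pin down the coefficients.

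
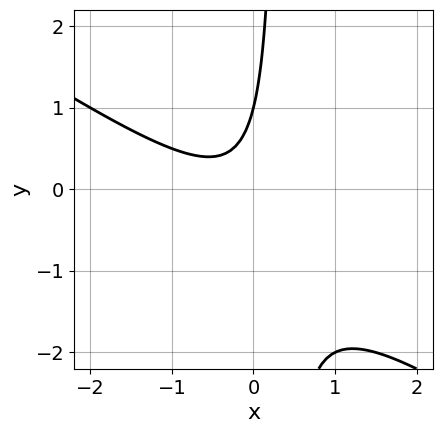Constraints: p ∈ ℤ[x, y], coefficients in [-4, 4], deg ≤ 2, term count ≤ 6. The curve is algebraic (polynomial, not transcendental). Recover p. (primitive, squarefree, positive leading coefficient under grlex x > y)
(a) Degree: a generic line meets the curve in up to 2 points, so deg p = 2.
(b) Observable constraints: the curve avoids every integer x-axis point in the box; it crosses the y-axis at the gridline y = 1.
(c) Fitting integer coefficients to these (and the overall shape) gives p.

2*x^2 + 3*x*y + x - y + 1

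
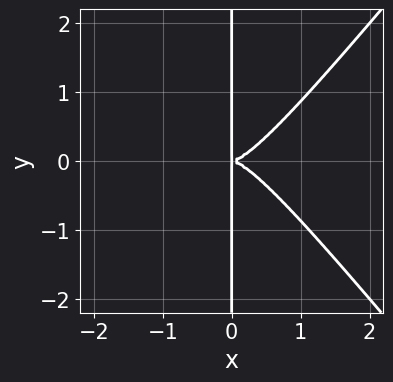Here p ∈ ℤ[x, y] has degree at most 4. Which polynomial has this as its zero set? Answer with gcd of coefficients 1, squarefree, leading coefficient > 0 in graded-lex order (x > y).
1. deg p = 4.
2. Symmetries: it's symmetric under y → −y, forcing even powers of y.
3. Checking where it meets the axes: the visible y-axis segment lies entirely on the curve.
4. Matching integer coefficients to the picture gives p.

3*x^4 - 2*x^2*y^2 - 2*x*y^2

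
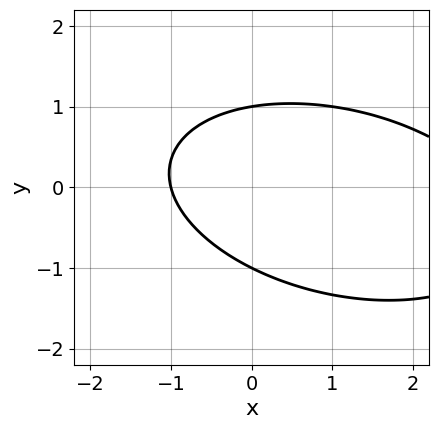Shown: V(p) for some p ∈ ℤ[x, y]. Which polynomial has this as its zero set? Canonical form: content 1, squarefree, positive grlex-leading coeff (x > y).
First, the degree is 2 — the shape is more complex than any degree-1 curve.
Then, observable constraints: the y-axis gridline crossings are at y ∈ {-1, 1}; one x-axis crossing is at x = -1.
Finally, solving for integer coefficients yields p as stated.

x^2 + x*y + 3*y^2 - 2*x - 3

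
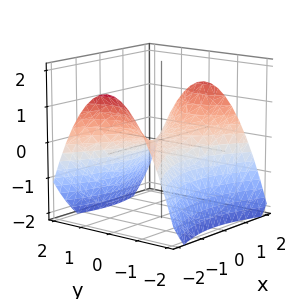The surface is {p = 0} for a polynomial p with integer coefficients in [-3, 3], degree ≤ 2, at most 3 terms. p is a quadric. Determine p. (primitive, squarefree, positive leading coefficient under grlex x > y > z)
First, deg p = 2. A saddle surface; a quadric.
Then, symmetries: it's symmetric under x → −x, forcing even powers of x; it's symmetric under y → −y, forcing even powers of y.
Next, checking where it meets the axes: it meets the z-axis at z = 0 (among the integer gridlines); it crosses the y-axis at the gridline y = 0; it crosses the x-axis at the gridline x = 0.
Finally, fitting integer coefficients to these (and the overall shape) gives p.

x^2 - 2*y^2 - 3*z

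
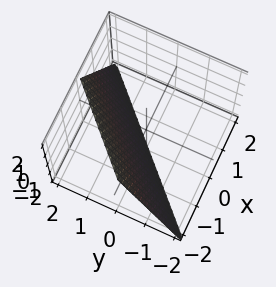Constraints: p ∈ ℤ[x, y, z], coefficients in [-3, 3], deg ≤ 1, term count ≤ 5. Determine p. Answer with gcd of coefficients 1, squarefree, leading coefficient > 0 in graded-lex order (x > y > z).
(a) deg p = 1. Every cross-section is a straight line — this is a plane.
(b) Checking where it meets the axes: it meets the x-axis at x = -1 (among the integer gridlines); one y-axis crossing is at y = 1.
(c) Matching integer coefficients to the picture gives p. Check: (0, 0, -2) on the z-axis lies on the surface, and p(0, 0, -2) = 0. ✓

2*x - 2*y + z + 2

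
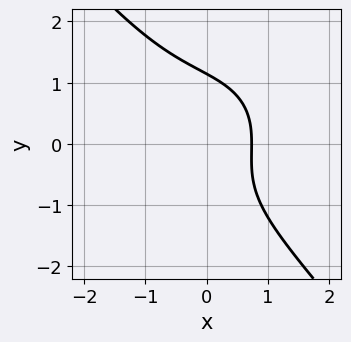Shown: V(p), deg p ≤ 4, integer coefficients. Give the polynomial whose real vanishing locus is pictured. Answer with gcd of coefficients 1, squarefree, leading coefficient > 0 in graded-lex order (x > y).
2*x^3 + x*y^2 + 2*y^3 + 3*x - 3

deg p = 3. The shape is more complex than any degree-2 curve.
Solving for integer coefficients yields p as stated.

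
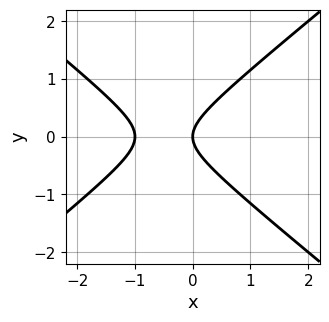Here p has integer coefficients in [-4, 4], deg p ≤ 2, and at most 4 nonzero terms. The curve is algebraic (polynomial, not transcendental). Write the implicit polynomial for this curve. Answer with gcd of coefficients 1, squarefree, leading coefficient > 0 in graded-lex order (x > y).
(a) deg p = 2.
(b) Symmetries: the y ↦ −y reflection is a symmetry, so y appears only in even powers.
(c) Reading off the gridlines: among the integer gridlines, it crosses the x-axis at x ∈ {-1, 0}; it meets the y-axis at y = 0 (among the integer gridlines).
(d) Together with the visible shape, these determine p as stated.

2*x^2 - 3*y^2 + 2*x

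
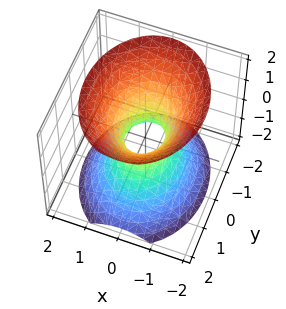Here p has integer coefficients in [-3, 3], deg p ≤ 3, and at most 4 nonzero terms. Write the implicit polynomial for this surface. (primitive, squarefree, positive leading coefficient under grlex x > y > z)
3*x^2 + 2*y^2 - 2*z^2 - 1

1. Degree: an hourglass — one-sheet hyperboloid; a quadric, so deg p = 2.
2. Symmetries: the y ↦ −y reflection is a symmetry, so y appears only in even powers; mirror symmetry z ↦ −z ⇒ only even powers of z; mirror symmetry x ↦ −x ⇒ only even powers of x.
3. From the axis intercepts and sections: no z-intercept at any integer in the box.
4. Together with the visible shape, these determine p as stated.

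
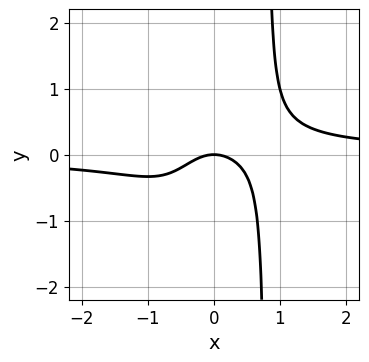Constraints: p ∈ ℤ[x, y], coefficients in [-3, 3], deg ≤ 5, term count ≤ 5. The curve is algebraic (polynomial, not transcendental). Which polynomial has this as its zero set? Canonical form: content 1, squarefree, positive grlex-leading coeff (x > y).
(a) deg p = 4. The shape is more complex than any degree-3 curve.
(b) From the axis intercepts and sections: one x-axis crossing is at x = 0; one y-axis crossing is at y = 0.
(c) Fitting integer coefficients to these (and the overall shape) gives p.

2*x^3*y - x^2 - y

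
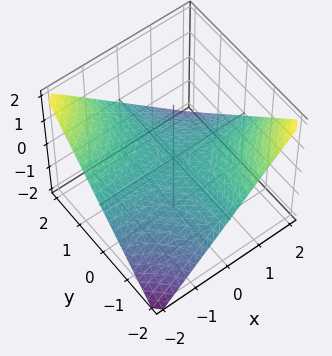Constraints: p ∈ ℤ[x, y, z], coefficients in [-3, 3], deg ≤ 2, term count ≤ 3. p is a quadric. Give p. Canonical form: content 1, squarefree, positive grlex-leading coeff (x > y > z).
x*y + 2*z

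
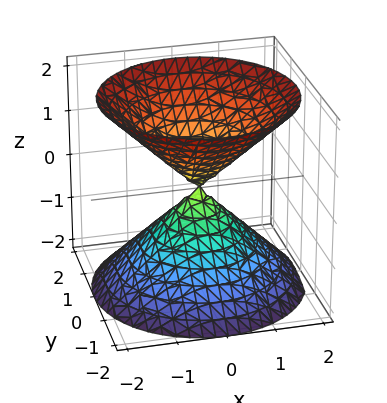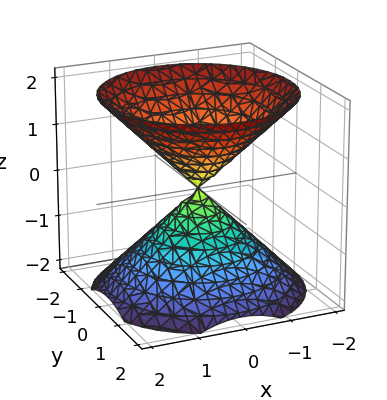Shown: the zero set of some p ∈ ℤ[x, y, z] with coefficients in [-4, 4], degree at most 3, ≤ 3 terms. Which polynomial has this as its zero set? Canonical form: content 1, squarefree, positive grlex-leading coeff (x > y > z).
x^2 + y^2 - z^2

The picture has 2 separate pieces. They look like related sheets of one shape, so recover p as a whole.
deg p = 2. A double cone through the origin; a quadric.
Symmetries: it's symmetric under z → −z, forcing even powers of z; the z-axis is an axis of rotation, so x and y enter only as x² + y².
From the visible intercepts: it crosses the x-axis at the gridline x = 0; it crosses the z-axis at the gridline z = 0; a circular section at z = -1 has radius exactly 1; it crosses the y-axis at the gridline y = 0.
These observations pin down the coefficients.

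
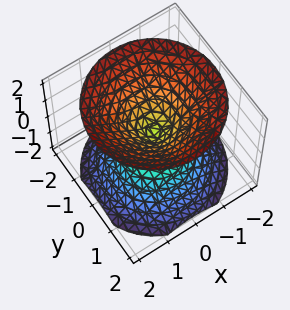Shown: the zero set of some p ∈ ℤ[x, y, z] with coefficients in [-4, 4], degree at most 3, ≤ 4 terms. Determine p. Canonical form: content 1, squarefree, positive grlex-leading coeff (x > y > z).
x^2 + y^2 - z^2

1. I count 2 distinct pieces. Treating them together as one polynomial.
2. The degree is 2 — a double cone through the origin; a quadric.
3. Symmetries: mirror symmetry z ↦ −z ⇒ only even powers of z; rotational symmetry about the z-axis ⇒ p depends on x, y only through x² + y².
4. Against the integer gridlines: a circular section at z = -1 has radius exactly 1; it crosses the y-axis at the gridline y = 0; one x-axis crossing is at x = 0; it crosses the z-axis at the gridline z = 0.
5. Matching integer coefficients to the picture gives p.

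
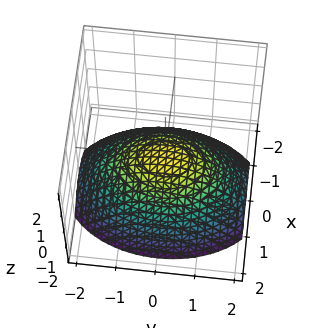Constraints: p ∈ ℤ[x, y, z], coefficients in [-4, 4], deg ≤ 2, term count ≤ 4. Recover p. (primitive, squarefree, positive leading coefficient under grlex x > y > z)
deg p = 2. A paraboloid; a quadric.
Symmetries: mirror symmetry x ↦ −x ⇒ only even powers of x; the y ↦ −y reflection is a symmetry, so y appears only in even powers.
Reading off the gridlines: one y-axis crossing is at y = 0; one x-axis crossing is at x = 0.
Putting this together gives p.

2*x^2 + y^2 + 3*z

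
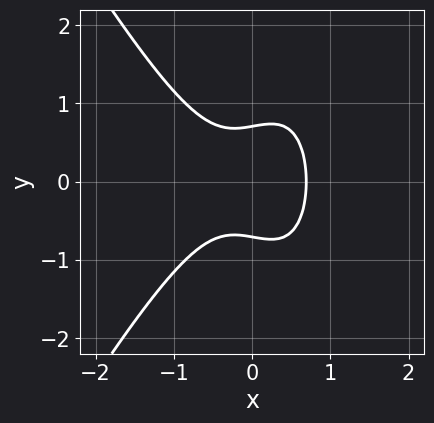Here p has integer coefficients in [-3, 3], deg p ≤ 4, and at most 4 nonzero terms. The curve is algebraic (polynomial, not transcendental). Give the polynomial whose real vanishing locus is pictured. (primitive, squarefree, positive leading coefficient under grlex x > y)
(a) deg p = 3.
(b) Symmetries: the y ↦ −y reflection is a symmetry, so y appears only in even powers.
(c) Together with the visible shape, these determine p as stated.

3*x^3 - x*y^2 + 2*y^2 - 1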